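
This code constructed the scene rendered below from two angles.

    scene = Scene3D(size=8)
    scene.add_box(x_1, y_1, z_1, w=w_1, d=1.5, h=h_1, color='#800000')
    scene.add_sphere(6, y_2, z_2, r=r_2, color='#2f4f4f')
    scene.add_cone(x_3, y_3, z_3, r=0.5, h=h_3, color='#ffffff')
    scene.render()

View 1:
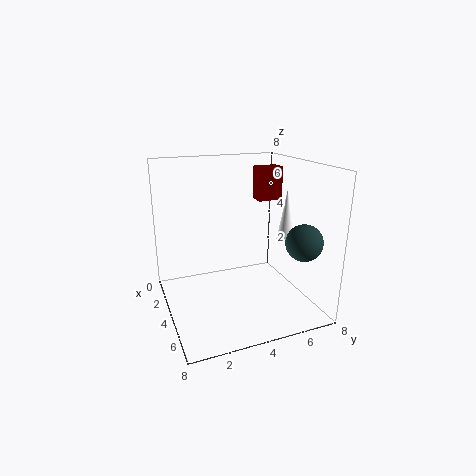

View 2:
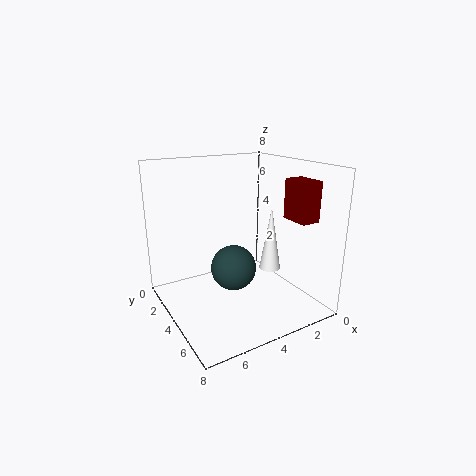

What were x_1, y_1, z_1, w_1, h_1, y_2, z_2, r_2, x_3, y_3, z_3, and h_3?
x_1 = 1.5
y_1 = 6
z_1 = 5.5
w_1 = 1
h_1 = 2
y_2 = 7
z_2 = 4
r_2 = 1
x_3 = 4
y_3 = 7
z_3 = 3.5
h_3 = 3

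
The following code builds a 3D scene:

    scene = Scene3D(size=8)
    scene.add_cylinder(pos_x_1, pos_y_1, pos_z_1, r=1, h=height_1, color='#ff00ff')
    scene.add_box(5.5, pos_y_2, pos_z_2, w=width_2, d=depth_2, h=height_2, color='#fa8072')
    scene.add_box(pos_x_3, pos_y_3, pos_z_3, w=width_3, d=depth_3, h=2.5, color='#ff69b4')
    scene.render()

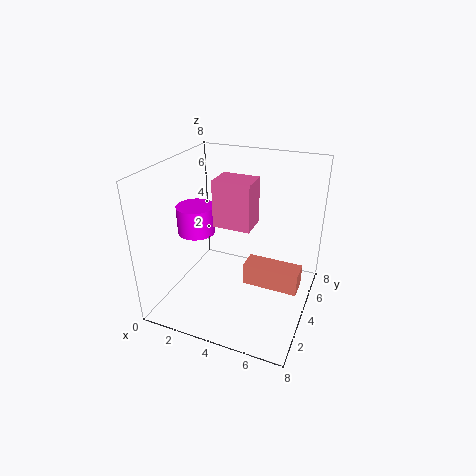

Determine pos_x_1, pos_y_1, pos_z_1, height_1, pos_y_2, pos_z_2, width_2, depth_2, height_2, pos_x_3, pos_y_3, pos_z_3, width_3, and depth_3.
pos_x_1 = 2, pos_y_1 = 3, pos_z_1 = 4.5, height_1 = 1.5, pos_y_2 = 1, pos_z_2 = 3.5, width_2 = 2.5, depth_2 = 1, height_2 = 1, pos_x_3 = 3, pos_y_3 = 3, pos_z_3 = 5, width_3 = 2, depth_3 = 1.5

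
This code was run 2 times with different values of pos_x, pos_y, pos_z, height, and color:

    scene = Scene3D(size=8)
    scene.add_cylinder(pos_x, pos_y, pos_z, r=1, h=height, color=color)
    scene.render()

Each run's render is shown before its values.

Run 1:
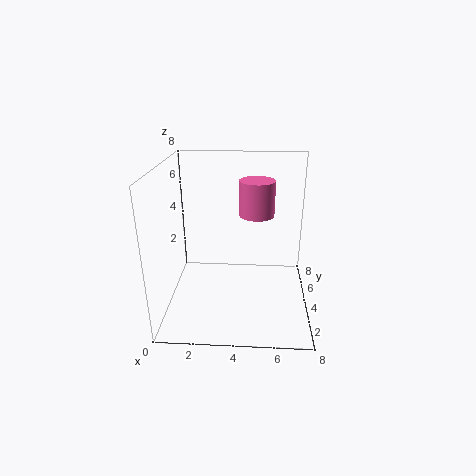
pos_x = 5
pos_y = 5
pos_z = 5
height = 2
color = 'hotpink'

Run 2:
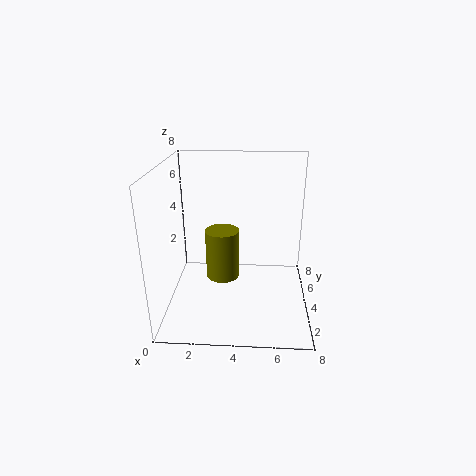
pos_x = 3
pos_y = 5
pos_z = 1
height = 3
color = 'olive'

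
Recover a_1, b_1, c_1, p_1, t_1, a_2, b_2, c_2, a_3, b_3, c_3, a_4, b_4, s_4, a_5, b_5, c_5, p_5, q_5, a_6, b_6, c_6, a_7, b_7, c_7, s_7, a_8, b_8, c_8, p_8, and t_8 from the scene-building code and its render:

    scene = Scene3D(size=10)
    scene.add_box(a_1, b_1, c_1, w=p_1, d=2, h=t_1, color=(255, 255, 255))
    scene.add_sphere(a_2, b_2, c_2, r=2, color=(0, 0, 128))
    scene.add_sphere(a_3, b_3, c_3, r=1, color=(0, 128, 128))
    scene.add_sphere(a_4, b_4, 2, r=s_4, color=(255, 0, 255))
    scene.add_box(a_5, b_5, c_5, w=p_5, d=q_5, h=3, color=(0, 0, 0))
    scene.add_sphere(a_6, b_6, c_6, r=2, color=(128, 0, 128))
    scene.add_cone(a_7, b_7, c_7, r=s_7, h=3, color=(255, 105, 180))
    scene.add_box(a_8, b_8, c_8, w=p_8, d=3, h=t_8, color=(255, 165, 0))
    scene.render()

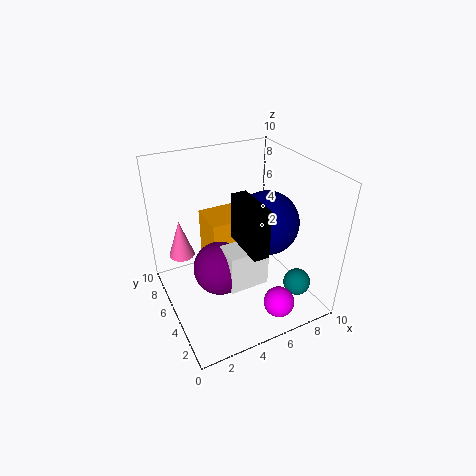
a_1 = 4
b_1 = 4
c_1 = 1
p_1 = 3
t_1 = 3
a_2 = 6
b_2 = 3
c_2 = 7
a_3 = 9
b_3 = 3
c_3 = 1
a_4 = 6
b_4 = 1
s_4 = 1
a_5 = 4
b_5 = 1
c_5 = 6
p_5 = 1
q_5 = 3
a_6 = 4
b_6 = 6
c_6 = 2
a_7 = 2
b_7 = 9
c_7 = 2
s_7 = 1
a_8 = 4
b_8 = 7
c_8 = 1
p_8 = 3
t_8 = 4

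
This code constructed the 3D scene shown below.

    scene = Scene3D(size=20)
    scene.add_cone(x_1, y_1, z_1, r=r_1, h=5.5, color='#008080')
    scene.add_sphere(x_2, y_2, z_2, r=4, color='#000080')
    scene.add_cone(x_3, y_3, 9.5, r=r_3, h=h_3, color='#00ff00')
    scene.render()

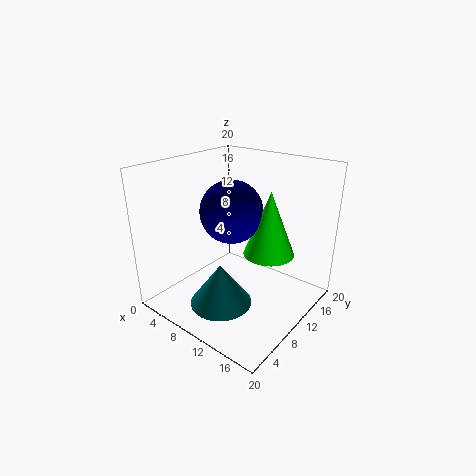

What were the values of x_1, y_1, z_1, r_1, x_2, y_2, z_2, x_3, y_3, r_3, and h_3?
x_1 = 11.5
y_1 = 4.5
z_1 = 3.25
r_1 = 4
x_2 = 10.75
y_2 = 7.75
z_2 = 14.75
x_3 = 15.25
y_3 = 9.75
r_3 = 3.25
h_3 = 8.25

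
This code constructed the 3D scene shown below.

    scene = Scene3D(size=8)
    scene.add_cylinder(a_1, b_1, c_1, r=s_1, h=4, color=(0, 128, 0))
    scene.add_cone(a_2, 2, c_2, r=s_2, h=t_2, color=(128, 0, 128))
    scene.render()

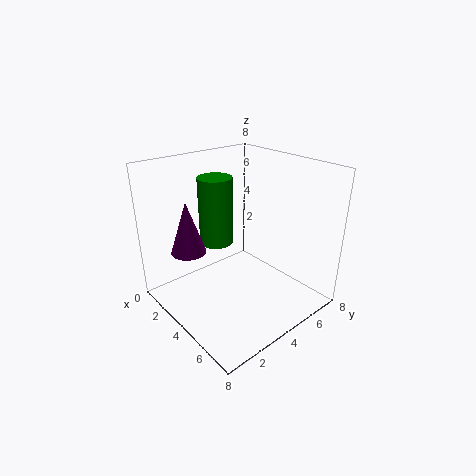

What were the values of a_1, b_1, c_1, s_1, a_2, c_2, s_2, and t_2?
a_1 = 2
b_1 = 4
c_1 = 3
s_1 = 1
a_2 = 2
c_2 = 3
s_2 = 1
t_2 = 3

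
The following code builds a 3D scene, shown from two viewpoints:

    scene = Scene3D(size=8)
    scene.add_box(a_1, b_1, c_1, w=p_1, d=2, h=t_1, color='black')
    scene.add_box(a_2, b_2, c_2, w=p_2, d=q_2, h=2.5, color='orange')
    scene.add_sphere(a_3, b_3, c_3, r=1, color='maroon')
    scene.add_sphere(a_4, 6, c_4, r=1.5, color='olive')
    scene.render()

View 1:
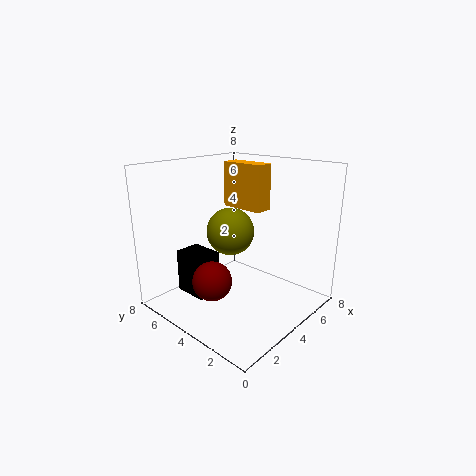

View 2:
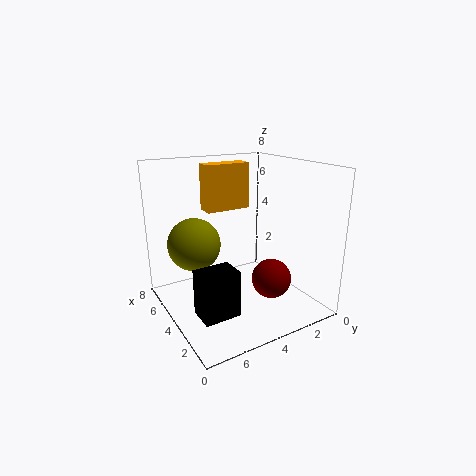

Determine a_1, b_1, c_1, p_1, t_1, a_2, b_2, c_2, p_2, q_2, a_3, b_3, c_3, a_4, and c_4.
a_1 = 2; b_1 = 5; c_1 = 0.5; p_1 = 1.5; t_1 = 2.5; a_2 = 4.5; b_2 = 3; c_2 = 5.5; p_2 = 1; q_2 = 2.5; a_3 = 1.5; b_3 = 3.5; c_3 = 2.5; a_4 = 5.5; c_4 = 3.5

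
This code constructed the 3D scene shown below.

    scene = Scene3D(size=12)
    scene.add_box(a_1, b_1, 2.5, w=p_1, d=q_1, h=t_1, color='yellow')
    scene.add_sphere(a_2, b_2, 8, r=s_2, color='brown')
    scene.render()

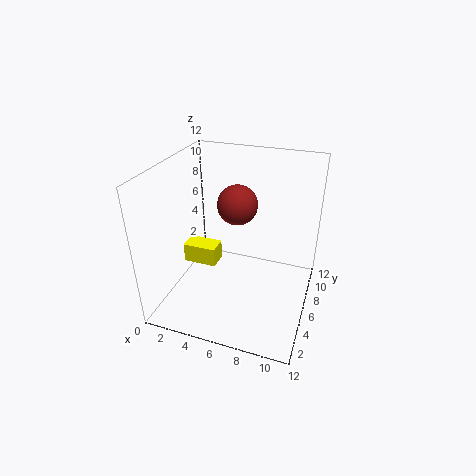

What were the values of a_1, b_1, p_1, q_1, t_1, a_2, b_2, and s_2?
a_1 = 0.75, b_1 = 6, p_1 = 3, q_1 = 1.75, t_1 = 1.75, a_2 = 5.25, b_2 = 8, s_2 = 1.75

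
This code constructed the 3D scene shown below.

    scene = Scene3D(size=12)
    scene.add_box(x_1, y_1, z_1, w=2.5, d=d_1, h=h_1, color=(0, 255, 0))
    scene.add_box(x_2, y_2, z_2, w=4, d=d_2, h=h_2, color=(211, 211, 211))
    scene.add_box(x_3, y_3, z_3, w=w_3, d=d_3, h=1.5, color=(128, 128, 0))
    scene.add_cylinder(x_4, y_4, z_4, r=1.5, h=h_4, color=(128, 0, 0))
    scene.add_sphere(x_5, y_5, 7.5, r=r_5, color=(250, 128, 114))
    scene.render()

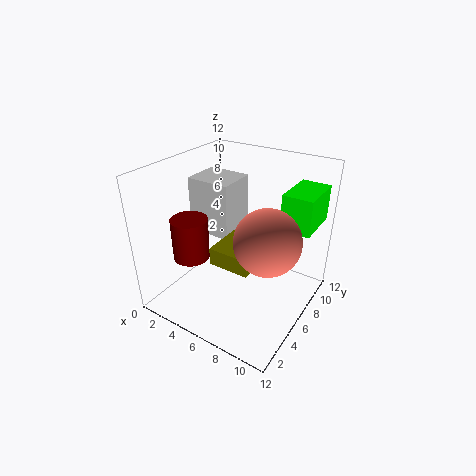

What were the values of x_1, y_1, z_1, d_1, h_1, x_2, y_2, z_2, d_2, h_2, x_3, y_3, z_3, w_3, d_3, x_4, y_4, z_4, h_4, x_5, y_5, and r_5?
x_1 = 9
y_1 = 7.5
z_1 = 7
d_1 = 4
h_1 = 3
x_2 = 0.5
y_2 = 6.5
z_2 = 5
d_2 = 3.5
h_2 = 5
x_3 = 4.5
y_3 = 4
z_3 = 4
w_3 = 3.5
d_3 = 4
x_4 = 3
y_4 = 3.5
z_4 = 4.5
h_4 = 3.5
x_5 = 9.5
y_5 = 4.5
r_5 = 2.5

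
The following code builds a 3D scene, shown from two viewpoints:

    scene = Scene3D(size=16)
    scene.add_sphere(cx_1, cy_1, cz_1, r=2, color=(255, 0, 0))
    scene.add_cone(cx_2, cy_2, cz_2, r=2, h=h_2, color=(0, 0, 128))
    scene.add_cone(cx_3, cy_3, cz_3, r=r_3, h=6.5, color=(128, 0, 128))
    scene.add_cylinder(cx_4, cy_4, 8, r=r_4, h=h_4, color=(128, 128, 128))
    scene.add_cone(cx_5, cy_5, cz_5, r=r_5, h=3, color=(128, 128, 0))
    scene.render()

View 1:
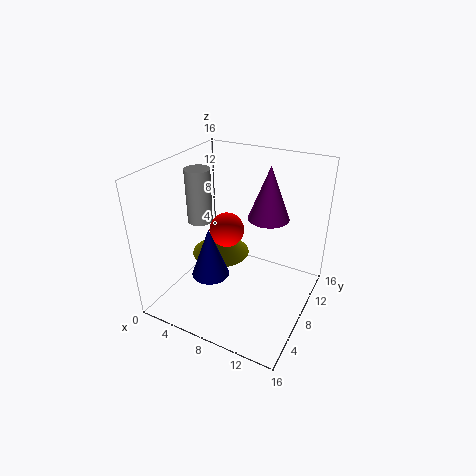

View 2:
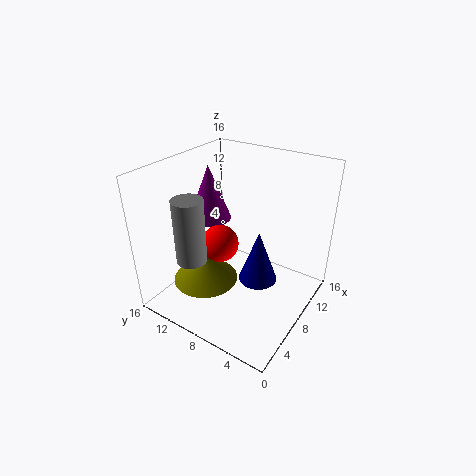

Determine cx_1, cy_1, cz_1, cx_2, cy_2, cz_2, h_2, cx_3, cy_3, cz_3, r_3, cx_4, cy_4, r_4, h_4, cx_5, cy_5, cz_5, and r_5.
cx_1 = 6, cy_1 = 9, cz_1 = 8, cx_2 = 6.5, cy_2 = 4.5, cz_2 = 5, h_2 = 5.5, cx_3 = 9.5, cy_3 = 13, cz_3 = 8.5, r_3 = 2.5, cx_4 = 2, cy_4 = 9.5, r_4 = 1.5, h_4 = 6.5, cx_5 = 4.5, cy_5 = 10, cz_5 = 4, r_5 = 3.5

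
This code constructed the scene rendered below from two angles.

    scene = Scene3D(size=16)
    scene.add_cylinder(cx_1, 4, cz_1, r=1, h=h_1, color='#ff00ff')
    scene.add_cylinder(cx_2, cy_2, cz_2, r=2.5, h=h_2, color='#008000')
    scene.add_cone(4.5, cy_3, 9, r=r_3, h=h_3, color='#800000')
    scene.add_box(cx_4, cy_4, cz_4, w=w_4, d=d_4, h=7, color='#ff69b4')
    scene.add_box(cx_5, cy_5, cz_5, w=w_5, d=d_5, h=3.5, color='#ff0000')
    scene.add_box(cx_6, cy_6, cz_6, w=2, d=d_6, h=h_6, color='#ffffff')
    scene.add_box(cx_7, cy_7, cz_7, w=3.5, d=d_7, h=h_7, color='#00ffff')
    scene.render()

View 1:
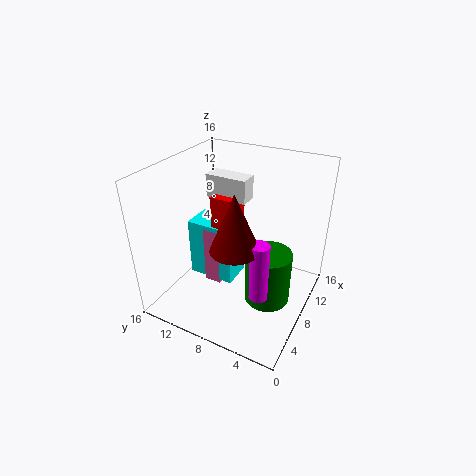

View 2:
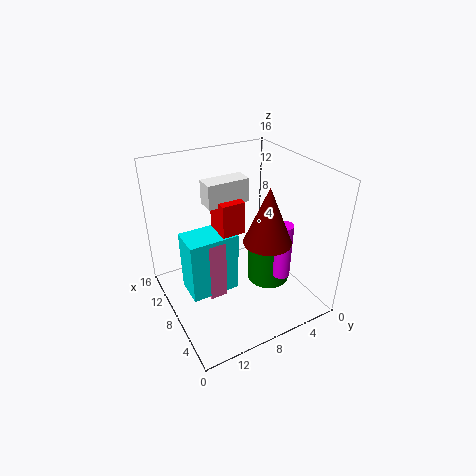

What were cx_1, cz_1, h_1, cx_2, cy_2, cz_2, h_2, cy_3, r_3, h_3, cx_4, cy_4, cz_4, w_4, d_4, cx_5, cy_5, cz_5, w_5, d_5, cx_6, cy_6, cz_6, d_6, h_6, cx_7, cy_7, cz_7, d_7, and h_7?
cx_1 = 5, cz_1 = 3.5, h_1 = 6.5, cx_2 = 7.5, cy_2 = 4, cz_2 = 1.5, h_2 = 6, cy_3 = 6.5, r_3 = 2.5, h_3 = 6, cx_4 = 7, cy_4 = 10, cz_4 = 1.5, w_4 = 2, d_4 = 2, cx_5 = 6.5, cy_5 = 8, cz_5 = 9.5, w_5 = 3, d_5 = 2.5, cx_6 = 7.5, cy_6 = 7, cz_6 = 12.5, d_6 = 4.5, h_6 = 2.5, cx_7 = 7, cy_7 = 8.5, cz_7 = 2, d_7 = 5.5, h_7 = 7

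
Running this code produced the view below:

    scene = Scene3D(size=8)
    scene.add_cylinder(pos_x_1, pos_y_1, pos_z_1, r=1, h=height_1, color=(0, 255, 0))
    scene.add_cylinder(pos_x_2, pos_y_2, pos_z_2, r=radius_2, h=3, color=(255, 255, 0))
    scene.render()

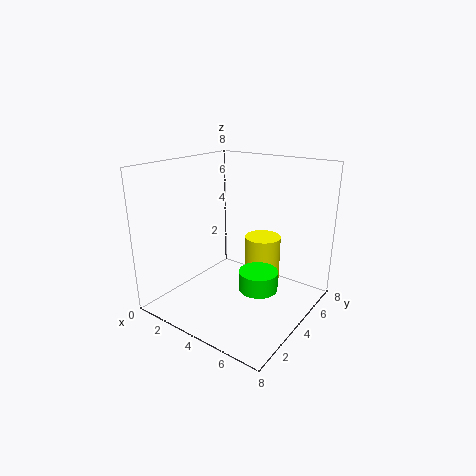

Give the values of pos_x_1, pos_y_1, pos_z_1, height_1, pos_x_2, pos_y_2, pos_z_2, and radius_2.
pos_x_1 = 6
pos_y_1 = 3
pos_z_1 = 2
height_1 = 1
pos_x_2 = 5
pos_y_2 = 5
pos_z_2 = 1
radius_2 = 1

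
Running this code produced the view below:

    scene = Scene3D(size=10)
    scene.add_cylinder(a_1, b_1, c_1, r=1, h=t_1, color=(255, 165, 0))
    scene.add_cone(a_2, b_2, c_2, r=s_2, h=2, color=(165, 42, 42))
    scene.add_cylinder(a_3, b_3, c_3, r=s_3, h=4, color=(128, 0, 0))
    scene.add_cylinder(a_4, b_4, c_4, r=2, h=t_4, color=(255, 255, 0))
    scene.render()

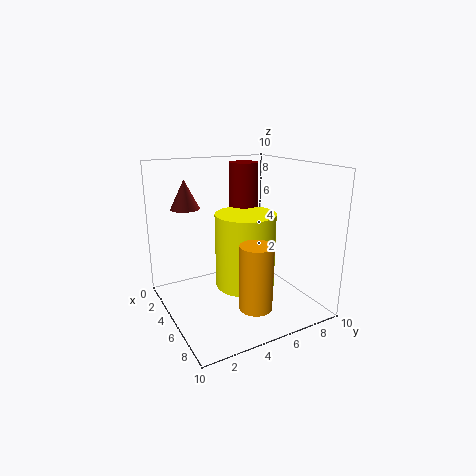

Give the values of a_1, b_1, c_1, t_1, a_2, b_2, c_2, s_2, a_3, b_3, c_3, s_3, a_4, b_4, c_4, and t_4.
a_1 = 9
b_1 = 4
c_1 = 2
t_1 = 4
a_2 = 3
b_2 = 2
c_2 = 7
s_2 = 1
a_3 = 4
b_3 = 6
c_3 = 6
s_3 = 1
a_4 = 6
b_4 = 5
c_4 = 2
t_4 = 5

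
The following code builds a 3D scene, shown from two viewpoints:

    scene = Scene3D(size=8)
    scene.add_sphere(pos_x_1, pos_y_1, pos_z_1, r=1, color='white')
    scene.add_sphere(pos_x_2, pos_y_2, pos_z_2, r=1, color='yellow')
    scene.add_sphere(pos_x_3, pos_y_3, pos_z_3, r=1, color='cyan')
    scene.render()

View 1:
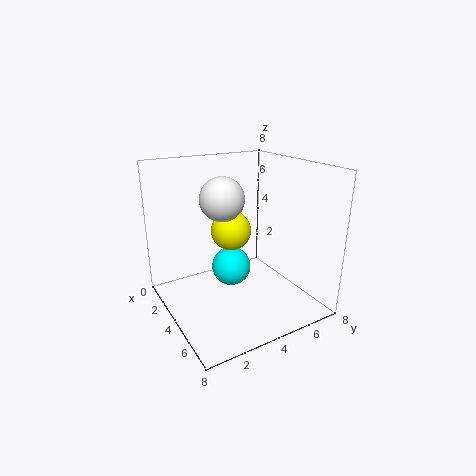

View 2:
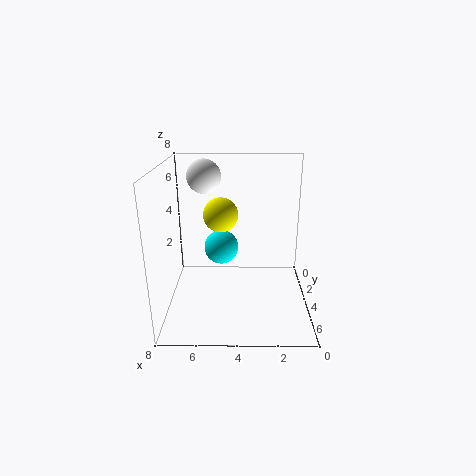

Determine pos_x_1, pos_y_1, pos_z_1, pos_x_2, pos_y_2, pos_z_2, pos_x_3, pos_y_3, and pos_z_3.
pos_x_1 = 6
pos_y_1 = 2
pos_z_1 = 7
pos_x_2 = 5
pos_y_2 = 3
pos_z_2 = 5
pos_x_3 = 5
pos_y_3 = 3
pos_z_3 = 3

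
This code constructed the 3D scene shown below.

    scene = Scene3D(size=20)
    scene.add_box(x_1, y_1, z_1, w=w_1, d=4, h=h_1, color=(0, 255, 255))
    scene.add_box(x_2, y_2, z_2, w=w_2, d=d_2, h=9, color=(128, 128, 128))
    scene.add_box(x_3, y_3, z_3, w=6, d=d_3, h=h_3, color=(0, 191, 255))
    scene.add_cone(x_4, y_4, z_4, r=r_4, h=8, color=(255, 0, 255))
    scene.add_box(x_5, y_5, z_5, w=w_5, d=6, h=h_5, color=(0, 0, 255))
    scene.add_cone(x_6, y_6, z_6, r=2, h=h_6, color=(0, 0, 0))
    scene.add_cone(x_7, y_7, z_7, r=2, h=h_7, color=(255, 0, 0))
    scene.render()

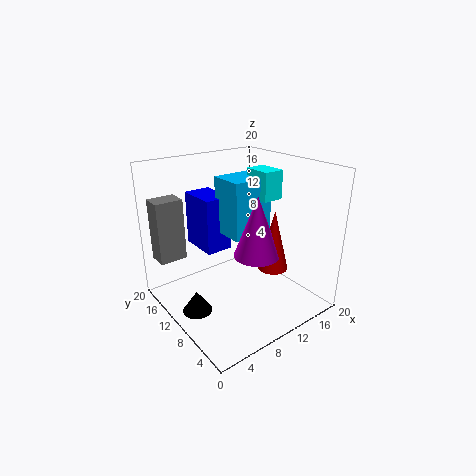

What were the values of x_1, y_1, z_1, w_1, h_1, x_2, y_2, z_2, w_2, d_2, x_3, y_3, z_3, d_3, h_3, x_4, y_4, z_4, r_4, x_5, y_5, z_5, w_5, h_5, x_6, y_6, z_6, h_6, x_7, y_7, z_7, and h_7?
x_1 = 13; y_1 = 8; z_1 = 15; w_1 = 3; h_1 = 4; x_2 = 1; y_2 = 16; z_2 = 6; w_2 = 4; d_2 = 3; x_3 = 9; y_3 = 9; z_3 = 10; d_3 = 5; h_3 = 8; x_4 = 10; y_4 = 6; z_4 = 9; r_4 = 3; x_5 = 7; y_5 = 13; z_5 = 7; w_5 = 4; h_5 = 8; x_6 = 3; y_6 = 10; z_6 = 1; h_6 = 3; x_7 = 12; y_7 = 5; z_7 = 7; h_7 = 8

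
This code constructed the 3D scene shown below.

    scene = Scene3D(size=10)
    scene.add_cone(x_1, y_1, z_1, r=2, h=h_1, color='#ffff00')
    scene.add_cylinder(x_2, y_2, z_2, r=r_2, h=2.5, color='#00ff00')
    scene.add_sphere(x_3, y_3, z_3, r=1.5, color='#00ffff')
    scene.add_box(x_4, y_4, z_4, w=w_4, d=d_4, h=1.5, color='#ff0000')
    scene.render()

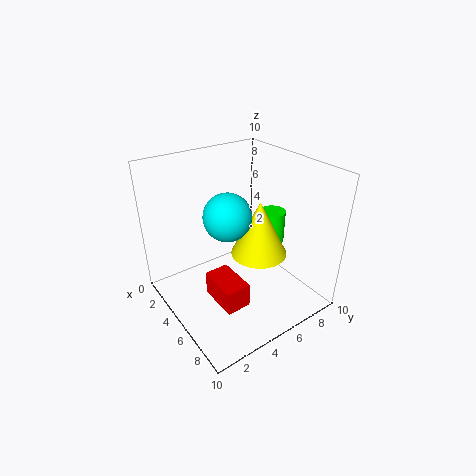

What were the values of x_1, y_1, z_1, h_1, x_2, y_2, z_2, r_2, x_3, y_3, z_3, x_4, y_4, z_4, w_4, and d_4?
x_1 = 5.5; y_1 = 6.5; z_1 = 3.5; h_1 = 4; x_2 = 4; y_2 = 9; z_2 = 3; r_2 = 1; x_3 = 6; y_3 = 3.5; z_3 = 7.5; x_4 = 6.5; y_4 = 1.5; z_4 = 3; w_4 = 2.5; d_4 = 1.5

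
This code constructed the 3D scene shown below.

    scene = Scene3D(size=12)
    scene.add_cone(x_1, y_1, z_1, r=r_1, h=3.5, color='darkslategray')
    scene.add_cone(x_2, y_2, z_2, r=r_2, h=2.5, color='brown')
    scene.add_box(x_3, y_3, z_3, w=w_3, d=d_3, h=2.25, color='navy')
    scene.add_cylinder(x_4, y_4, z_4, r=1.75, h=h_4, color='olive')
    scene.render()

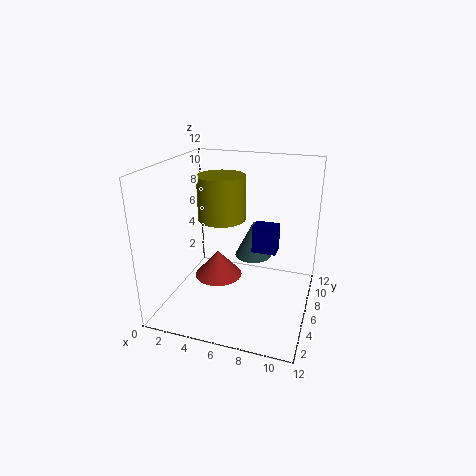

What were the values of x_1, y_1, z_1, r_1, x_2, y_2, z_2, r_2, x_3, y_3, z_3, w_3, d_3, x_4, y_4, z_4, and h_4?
x_1 = 6.25; y_1 = 10; z_1 = 2.5; r_1 = 1.75; x_2 = 3.25; y_2 = 8.25; z_2 = 0.75; r_2 = 2.25; x_3 = 7.25; y_3 = 5.75; z_3 = 5; w_3 = 2; d_3 = 1.5; x_4 = 5.5; y_4 = 3.75; z_4 = 8.5; h_4 = 3.25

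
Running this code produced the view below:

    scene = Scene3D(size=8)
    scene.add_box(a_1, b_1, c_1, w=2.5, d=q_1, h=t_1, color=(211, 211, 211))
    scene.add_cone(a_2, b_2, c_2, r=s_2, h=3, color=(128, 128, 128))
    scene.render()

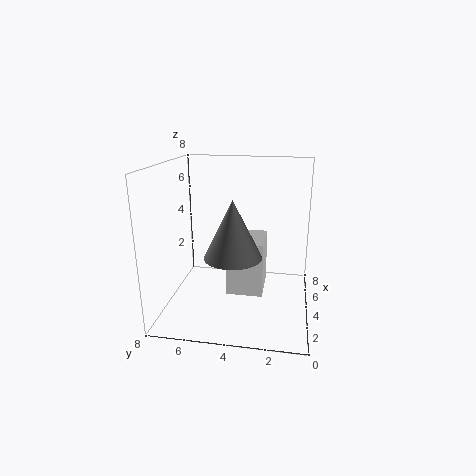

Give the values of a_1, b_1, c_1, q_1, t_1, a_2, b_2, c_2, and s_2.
a_1 = 3; b_1 = 2.5; c_1 = 1; q_1 = 2; t_1 = 3; a_2 = 2.5; b_2 = 4; c_2 = 3.5; s_2 = 1.5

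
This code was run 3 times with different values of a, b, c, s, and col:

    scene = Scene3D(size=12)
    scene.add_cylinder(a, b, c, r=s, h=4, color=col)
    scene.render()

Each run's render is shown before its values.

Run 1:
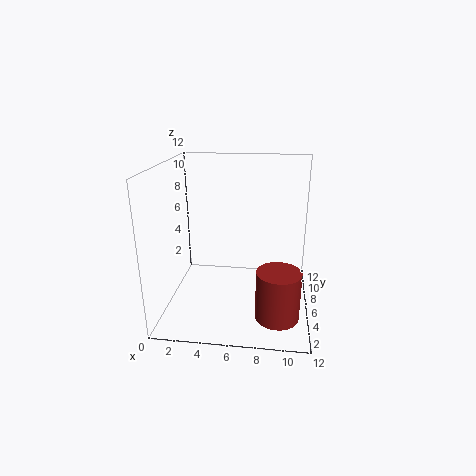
a = 9.5; b = 3.25; c = 0.5; s = 1.75; col = 'brown'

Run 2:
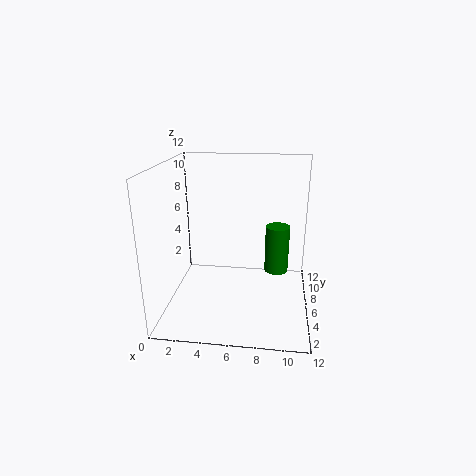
a = 9.25; b = 6.5; c = 3; s = 1; col = 'green'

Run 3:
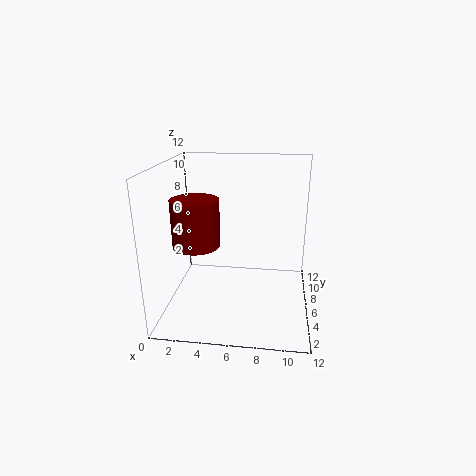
a = 2.5; b = 5.75; c = 5.25; s = 2; col = 'maroon'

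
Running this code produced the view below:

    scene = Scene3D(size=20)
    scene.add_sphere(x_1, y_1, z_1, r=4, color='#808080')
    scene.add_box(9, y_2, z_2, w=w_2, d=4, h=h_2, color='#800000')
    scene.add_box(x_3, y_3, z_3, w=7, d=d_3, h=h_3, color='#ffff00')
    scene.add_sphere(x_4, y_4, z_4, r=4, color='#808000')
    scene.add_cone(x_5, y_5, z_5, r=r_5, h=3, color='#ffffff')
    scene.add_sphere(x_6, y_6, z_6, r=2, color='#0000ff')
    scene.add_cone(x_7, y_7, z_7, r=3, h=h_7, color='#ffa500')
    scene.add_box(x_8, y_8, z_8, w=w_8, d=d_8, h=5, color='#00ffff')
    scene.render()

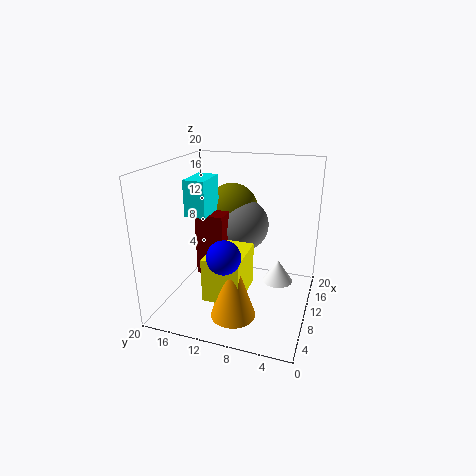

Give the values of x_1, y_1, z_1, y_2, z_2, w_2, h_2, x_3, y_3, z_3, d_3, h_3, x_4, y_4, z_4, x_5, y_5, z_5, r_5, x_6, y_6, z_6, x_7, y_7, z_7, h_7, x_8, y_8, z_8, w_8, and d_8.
x_1 = 15
y_1 = 11
z_1 = 10
y_2 = 12
z_2 = 4
w_2 = 3
h_2 = 9
x_3 = 4
y_3 = 8
z_3 = 3
d_3 = 5
h_3 = 6
x_4 = 16
y_4 = 13
z_4 = 12
x_5 = 9
y_5 = 4
z_5 = 5
r_5 = 2
x_6 = 2
y_6 = 9
z_6 = 11
x_7 = 5
y_7 = 9
z_7 = 1
h_7 = 9
x_8 = 8
y_8 = 14
z_8 = 13
w_8 = 5
d_8 = 3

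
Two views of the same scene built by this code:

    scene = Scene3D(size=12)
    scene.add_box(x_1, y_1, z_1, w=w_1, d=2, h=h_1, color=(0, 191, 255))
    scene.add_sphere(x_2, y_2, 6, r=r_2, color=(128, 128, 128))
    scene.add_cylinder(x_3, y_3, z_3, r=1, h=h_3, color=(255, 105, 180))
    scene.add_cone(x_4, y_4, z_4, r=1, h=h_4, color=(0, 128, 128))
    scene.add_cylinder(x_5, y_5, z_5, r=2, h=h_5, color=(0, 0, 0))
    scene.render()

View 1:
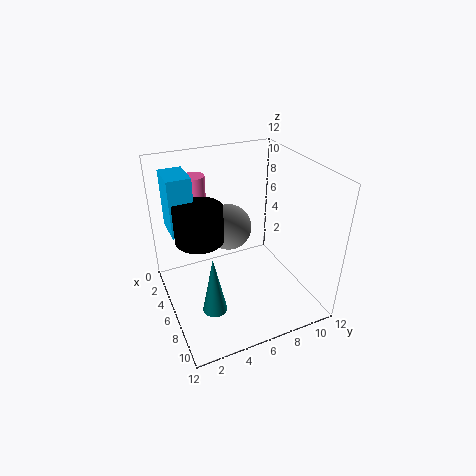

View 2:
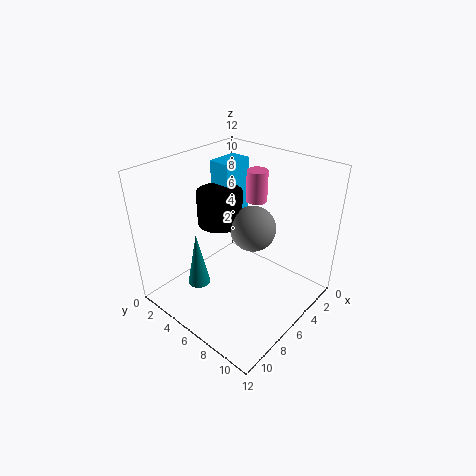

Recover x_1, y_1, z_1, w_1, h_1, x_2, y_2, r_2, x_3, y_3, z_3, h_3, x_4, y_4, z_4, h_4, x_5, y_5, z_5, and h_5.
x_1 = 1; y_1 = 1; z_1 = 6; w_1 = 3; h_1 = 5; x_2 = 4; y_2 = 6; r_2 = 2; x_3 = 1; y_3 = 4; z_3 = 7; h_3 = 3; x_4 = 8; y_4 = 3; z_4 = 1; h_4 = 5; x_5 = 5; y_5 = 3; z_5 = 6; h_5 = 3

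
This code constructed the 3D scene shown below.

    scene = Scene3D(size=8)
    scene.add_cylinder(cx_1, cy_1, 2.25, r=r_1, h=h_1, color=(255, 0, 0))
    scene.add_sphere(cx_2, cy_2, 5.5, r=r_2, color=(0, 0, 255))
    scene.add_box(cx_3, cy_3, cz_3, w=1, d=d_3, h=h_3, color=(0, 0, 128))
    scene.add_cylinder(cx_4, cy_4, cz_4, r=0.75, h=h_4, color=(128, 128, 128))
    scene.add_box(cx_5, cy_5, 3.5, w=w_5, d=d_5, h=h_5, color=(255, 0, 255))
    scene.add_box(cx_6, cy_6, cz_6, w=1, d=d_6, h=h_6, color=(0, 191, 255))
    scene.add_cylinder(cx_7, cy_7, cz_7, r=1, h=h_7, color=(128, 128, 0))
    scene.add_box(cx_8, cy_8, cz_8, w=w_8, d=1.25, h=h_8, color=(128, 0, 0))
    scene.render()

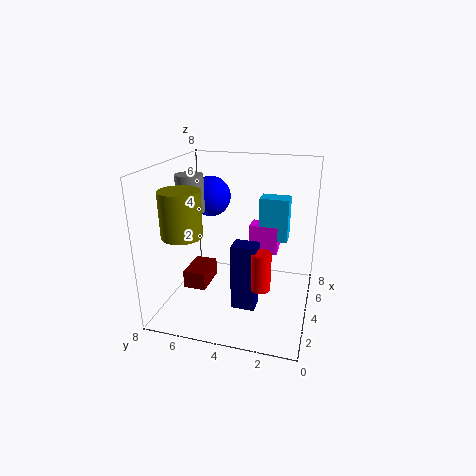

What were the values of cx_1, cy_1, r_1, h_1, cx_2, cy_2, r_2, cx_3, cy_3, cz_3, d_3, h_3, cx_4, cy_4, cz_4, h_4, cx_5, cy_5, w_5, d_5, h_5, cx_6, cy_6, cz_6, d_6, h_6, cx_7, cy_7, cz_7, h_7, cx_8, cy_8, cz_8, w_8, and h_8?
cx_1 = 2; cy_1 = 2.25; r_1 = 0.5; h_1 = 2; cx_2 = 6.5; cy_2 = 6.5; r_2 = 1.25; cx_3 = 1.75; cy_3 = 2.5; cz_3 = 1; d_3 = 1.25; h_3 = 3.5; cx_4 = 3.5; cy_4 = 6.5; cz_4 = 5.5; h_4 = 2; cx_5 = 3.5; cy_5 = 1.75; w_5 = 1; d_5 = 1.5; h_5 = 1.5; cx_6 = 3.5; cy_6 = 1.25; cz_6 = 4.25; d_6 = 1.5; h_6 = 2.25; cx_7 = 1.25; cy_7 = 6; cz_7 = 5; h_7 = 2.25; cx_8 = 2.5; cy_8 = 5.5; cz_8 = 1.25; w_8 = 2; h_8 = 1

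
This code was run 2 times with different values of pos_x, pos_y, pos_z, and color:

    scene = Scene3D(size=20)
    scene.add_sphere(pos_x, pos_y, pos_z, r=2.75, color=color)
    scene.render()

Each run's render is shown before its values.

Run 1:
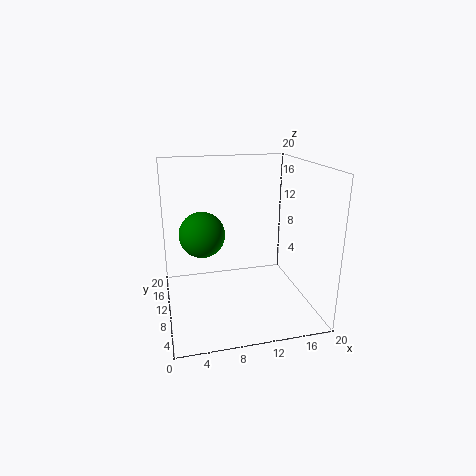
pos_x = 4.5, pos_y = 5.75, pos_z = 12.5, color = 'green'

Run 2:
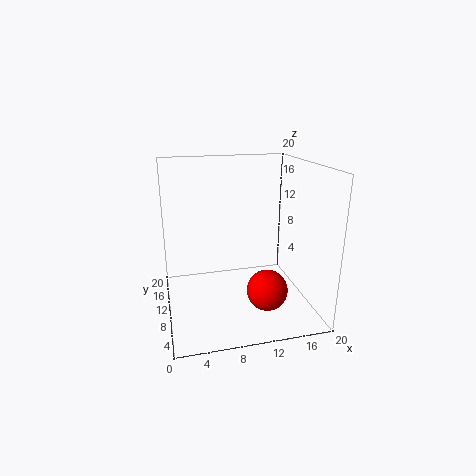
pos_x = 13, pos_y = 5.75, pos_z = 3.75, color = 'red'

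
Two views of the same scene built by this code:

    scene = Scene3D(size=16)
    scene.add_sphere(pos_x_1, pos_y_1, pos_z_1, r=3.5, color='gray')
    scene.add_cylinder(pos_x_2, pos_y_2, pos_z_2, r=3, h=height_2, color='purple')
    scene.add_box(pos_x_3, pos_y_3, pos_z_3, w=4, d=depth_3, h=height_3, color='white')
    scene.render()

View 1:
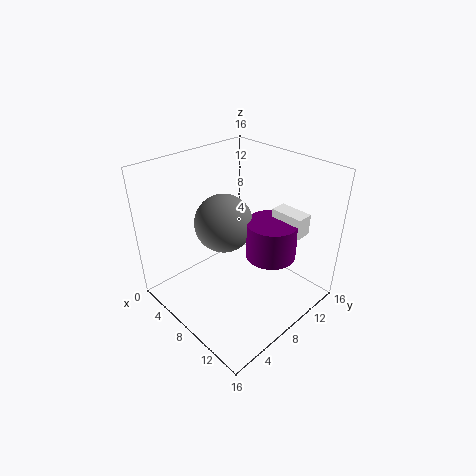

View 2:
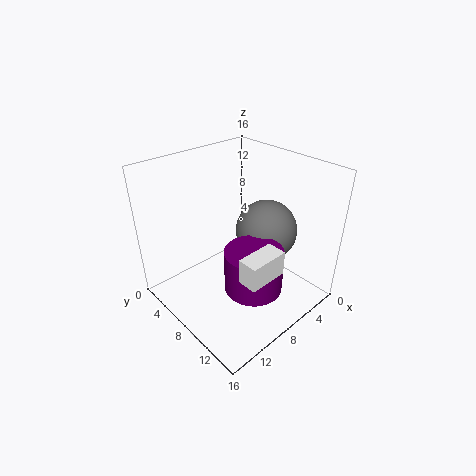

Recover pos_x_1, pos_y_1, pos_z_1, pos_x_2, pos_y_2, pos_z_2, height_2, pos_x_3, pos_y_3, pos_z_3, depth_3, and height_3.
pos_x_1 = 4.5; pos_y_1 = 9; pos_z_1 = 8; pos_x_2 = 9.5; pos_y_2 = 12; pos_z_2 = 4.5; height_2 = 4.5; pos_x_3 = 8.5; pos_y_3 = 13; pos_z_3 = 7.5; depth_3 = 2; height_3 = 2.5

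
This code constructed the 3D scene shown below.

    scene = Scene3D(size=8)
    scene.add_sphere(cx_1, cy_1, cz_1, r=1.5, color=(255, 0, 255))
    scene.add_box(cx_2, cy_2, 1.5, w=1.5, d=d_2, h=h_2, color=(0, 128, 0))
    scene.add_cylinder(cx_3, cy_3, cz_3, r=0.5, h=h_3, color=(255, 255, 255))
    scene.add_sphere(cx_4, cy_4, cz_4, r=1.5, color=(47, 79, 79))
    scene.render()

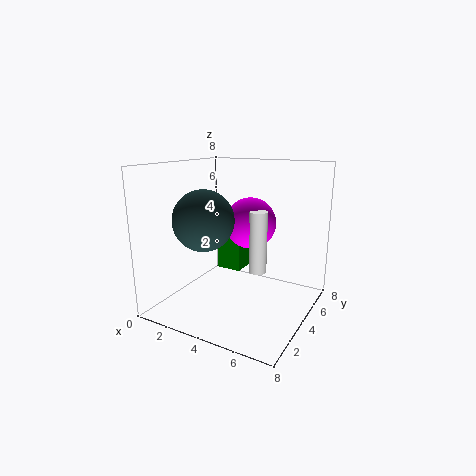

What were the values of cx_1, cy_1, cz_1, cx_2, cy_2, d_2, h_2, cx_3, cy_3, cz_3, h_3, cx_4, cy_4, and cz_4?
cx_1 = 4, cy_1 = 5.5, cz_1 = 4.5, cx_2 = 2, cy_2 = 5, d_2 = 1.5, h_2 = 3.5, cx_3 = 5, cy_3 = 4.5, cz_3 = 2, h_3 = 3.5, cx_4 = 3.5, cy_4 = 1.5, cz_4 = 5.5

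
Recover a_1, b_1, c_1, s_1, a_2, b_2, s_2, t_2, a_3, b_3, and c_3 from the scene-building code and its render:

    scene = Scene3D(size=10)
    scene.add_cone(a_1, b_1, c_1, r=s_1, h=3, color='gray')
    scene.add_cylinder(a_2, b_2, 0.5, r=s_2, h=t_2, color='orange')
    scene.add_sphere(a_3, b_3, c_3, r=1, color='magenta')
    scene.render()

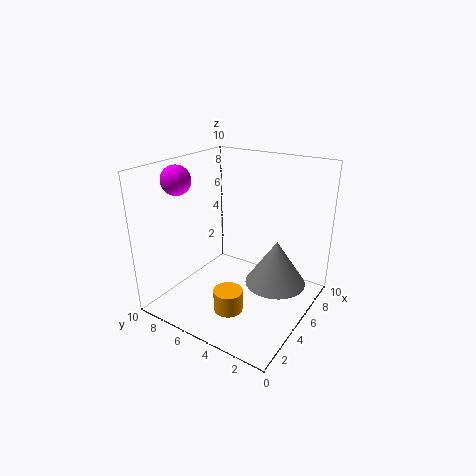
a_1 = 5
b_1 = 2
c_1 = 2.5
s_1 = 2
a_2 = 3
b_2 = 4.5
s_2 = 1
t_2 = 1.5
a_3 = 3
b_3 = 8.5
c_3 = 9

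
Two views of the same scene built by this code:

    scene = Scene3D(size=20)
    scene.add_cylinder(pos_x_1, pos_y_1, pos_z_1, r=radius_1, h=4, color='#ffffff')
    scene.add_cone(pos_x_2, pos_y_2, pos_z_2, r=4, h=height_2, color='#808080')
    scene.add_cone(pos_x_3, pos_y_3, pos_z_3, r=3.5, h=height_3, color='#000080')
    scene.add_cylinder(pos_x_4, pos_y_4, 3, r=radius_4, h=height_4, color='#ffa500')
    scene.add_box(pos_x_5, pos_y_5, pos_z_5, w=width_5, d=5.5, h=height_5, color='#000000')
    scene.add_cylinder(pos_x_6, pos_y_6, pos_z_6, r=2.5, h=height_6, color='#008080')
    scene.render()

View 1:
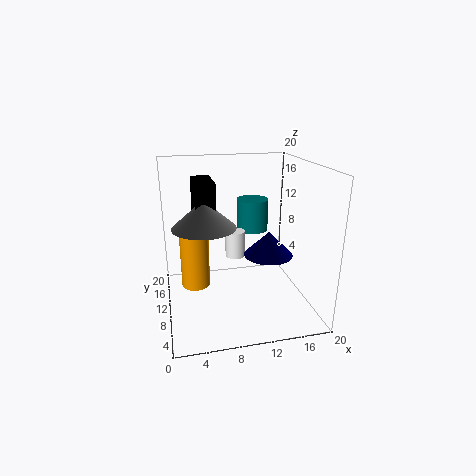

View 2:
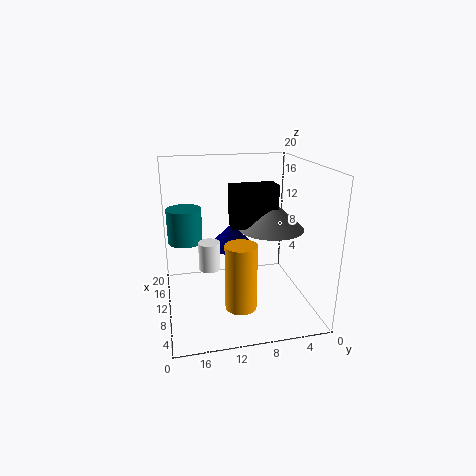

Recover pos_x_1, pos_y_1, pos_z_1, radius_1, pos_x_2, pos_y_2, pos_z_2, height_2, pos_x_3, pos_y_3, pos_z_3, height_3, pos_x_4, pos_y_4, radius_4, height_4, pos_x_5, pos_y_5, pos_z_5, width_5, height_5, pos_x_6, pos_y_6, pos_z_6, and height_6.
pos_x_1 = 10.5
pos_y_1 = 14
pos_z_1 = 5.5
radius_1 = 1.5
pos_x_2 = 5
pos_y_2 = 7
pos_z_2 = 13
height_2 = 3.5
pos_x_3 = 14.5
pos_y_3 = 10
pos_z_3 = 7
height_3 = 3.5
pos_x_4 = 4
pos_y_4 = 11
radius_4 = 2
height_4 = 8.5
pos_x_5 = 4
pos_y_5 = 6.5
pos_z_5 = 13.5
width_5 = 2.5
height_5 = 5
pos_x_6 = 14
pos_y_6 = 17
pos_z_6 = 8.5
height_6 = 5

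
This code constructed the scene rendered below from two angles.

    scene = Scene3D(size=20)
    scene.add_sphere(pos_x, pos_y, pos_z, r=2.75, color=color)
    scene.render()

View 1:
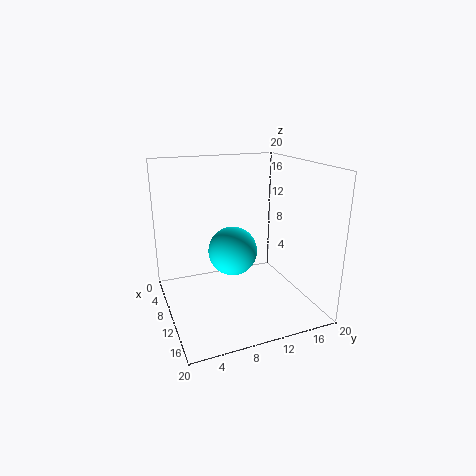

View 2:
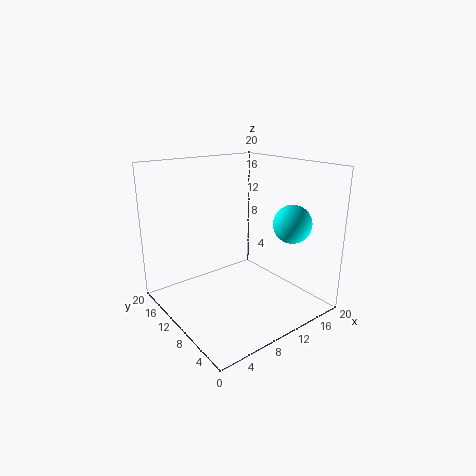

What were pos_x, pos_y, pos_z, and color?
pos_x = 17
pos_y = 6.5
pos_z = 11.5
color = 'cyan'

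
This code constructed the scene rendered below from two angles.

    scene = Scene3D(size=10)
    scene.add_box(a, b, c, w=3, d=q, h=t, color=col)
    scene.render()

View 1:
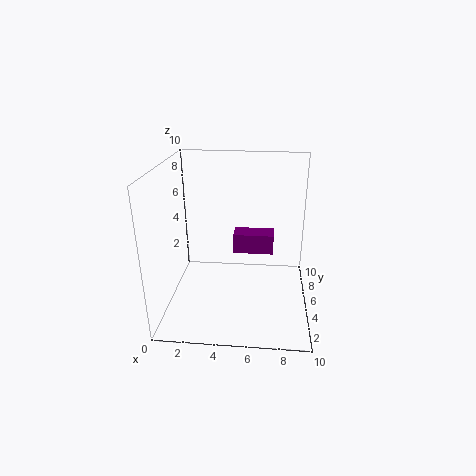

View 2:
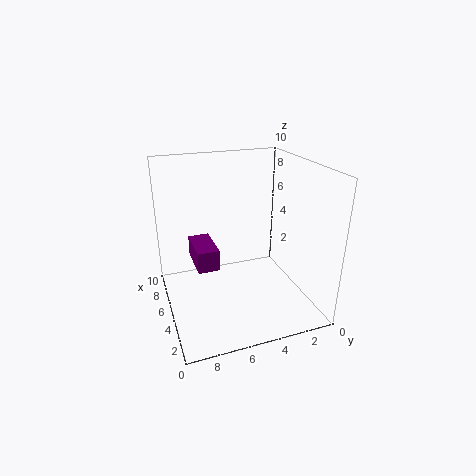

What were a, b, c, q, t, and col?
a = 4.5
b = 6.5
c = 3
q = 1.5
t = 1.5
col = 'purple'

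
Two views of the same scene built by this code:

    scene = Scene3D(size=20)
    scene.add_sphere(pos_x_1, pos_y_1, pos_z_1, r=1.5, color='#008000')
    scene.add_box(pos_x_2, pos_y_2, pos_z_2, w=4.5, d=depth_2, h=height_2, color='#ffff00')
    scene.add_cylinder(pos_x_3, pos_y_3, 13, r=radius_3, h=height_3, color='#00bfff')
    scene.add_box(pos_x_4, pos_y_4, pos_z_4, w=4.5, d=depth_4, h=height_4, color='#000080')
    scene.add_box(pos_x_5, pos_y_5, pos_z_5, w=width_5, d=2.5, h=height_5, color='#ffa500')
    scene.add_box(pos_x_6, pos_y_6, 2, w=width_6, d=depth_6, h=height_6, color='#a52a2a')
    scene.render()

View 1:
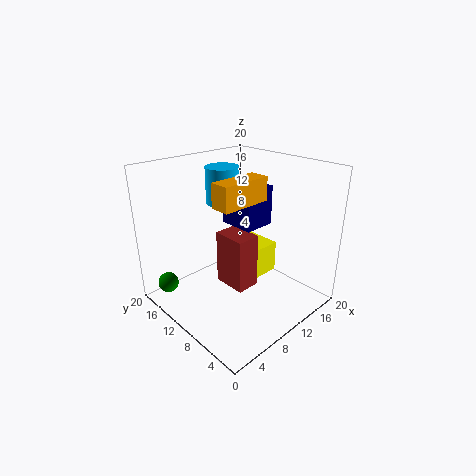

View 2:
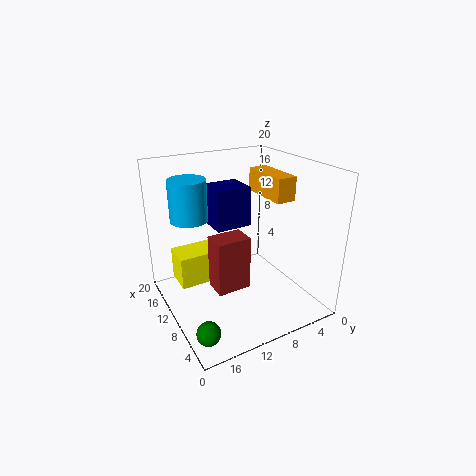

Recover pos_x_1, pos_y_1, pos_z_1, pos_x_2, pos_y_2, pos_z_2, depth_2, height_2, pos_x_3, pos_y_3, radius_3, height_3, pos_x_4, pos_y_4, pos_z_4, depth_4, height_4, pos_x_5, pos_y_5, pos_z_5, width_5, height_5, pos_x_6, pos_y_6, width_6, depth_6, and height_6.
pos_x_1 = 3; pos_y_1 = 18; pos_z_1 = 2; pos_x_2 = 14.5; pos_y_2 = 10.5; pos_z_2 = 1; depth_2 = 6.5; height_2 = 5; pos_x_3 = 12.5; pos_y_3 = 16; radius_3 = 2.5; height_3 = 5.5; pos_x_4 = 10; pos_y_4 = 8; pos_z_4 = 11.5; depth_4 = 5; height_4 = 5.5; pos_x_5 = 4; pos_y_5 = 5.5; pos_z_5 = 16.5; width_5 = 6.5; height_5 = 3; pos_x_6 = 9; pos_y_6 = 8.5; width_6 = 3.5; depth_6 = 5; height_6 = 8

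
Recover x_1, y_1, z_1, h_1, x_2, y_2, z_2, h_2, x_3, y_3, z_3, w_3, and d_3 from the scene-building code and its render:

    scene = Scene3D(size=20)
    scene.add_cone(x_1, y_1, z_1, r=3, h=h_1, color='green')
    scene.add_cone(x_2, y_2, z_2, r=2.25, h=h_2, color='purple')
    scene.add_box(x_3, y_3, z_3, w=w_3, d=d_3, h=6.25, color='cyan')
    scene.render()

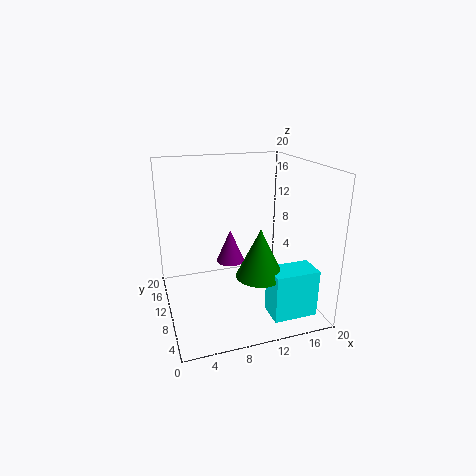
x_1 = 11, y_1 = 4.25, z_1 = 7, h_1 = 6.25, x_2 = 10.75, y_2 = 16.25, z_2 = 3.5, h_2 = 5.25, x_3 = 12, y_3 = 1, z_3 = 1.75, w_3 = 5.75, d_3 = 3.5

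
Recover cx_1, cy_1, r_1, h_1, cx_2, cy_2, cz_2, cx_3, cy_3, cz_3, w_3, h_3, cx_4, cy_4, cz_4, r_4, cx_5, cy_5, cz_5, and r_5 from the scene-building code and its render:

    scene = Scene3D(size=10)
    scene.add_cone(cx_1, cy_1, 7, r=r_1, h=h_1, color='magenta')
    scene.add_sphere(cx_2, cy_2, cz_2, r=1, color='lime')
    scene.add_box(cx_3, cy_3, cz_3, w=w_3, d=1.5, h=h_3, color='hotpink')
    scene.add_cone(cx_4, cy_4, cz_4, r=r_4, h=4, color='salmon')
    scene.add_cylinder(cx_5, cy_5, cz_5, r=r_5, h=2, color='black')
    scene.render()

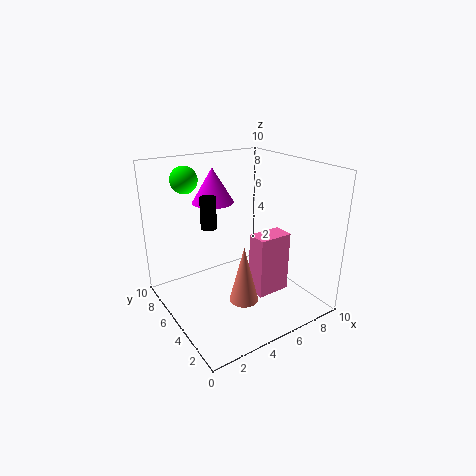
cx_1 = 4.5
cy_1 = 7.5
r_1 = 1.5
h_1 = 2.5
cx_2 = 3
cy_2 = 9
cz_2 = 8.5
cx_3 = 6
cy_3 = 3.5
cz_3 = 0.5
w_3 = 2.5
h_3 = 4.5
cx_4 = 4.5
cy_4 = 3.5
cz_4 = 1
r_4 = 1
cx_5 = 2.5
cy_5 = 4.5
cz_5 = 6.5
r_5 = 0.5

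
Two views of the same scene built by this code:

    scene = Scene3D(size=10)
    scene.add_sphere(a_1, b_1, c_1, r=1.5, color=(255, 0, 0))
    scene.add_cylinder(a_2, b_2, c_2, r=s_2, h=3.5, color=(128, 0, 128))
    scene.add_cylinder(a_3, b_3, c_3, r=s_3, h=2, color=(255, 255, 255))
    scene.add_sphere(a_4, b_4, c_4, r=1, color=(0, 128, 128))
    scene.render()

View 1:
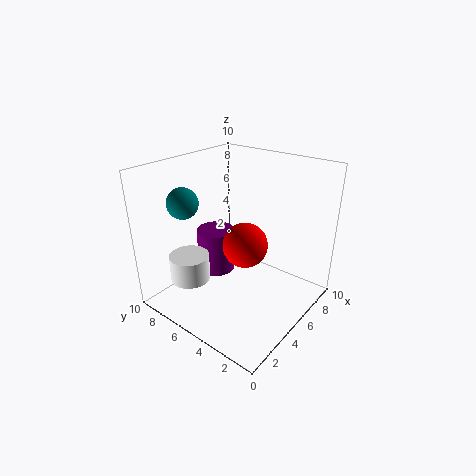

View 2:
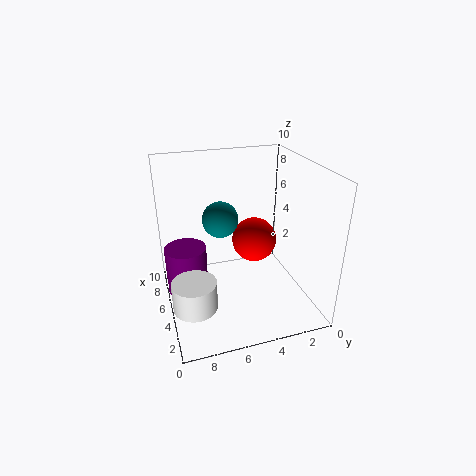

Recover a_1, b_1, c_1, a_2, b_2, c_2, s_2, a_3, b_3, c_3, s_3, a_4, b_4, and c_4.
a_1 = 4.5; b_1 = 4; c_1 = 5; a_2 = 6.5; b_2 = 8.5; c_2 = 0.5; s_2 = 1.5; a_3 = 3.5; b_3 = 8.5; c_3 = 1; s_3 = 1.5; a_4 = 2; b_4 = 7; c_4 = 8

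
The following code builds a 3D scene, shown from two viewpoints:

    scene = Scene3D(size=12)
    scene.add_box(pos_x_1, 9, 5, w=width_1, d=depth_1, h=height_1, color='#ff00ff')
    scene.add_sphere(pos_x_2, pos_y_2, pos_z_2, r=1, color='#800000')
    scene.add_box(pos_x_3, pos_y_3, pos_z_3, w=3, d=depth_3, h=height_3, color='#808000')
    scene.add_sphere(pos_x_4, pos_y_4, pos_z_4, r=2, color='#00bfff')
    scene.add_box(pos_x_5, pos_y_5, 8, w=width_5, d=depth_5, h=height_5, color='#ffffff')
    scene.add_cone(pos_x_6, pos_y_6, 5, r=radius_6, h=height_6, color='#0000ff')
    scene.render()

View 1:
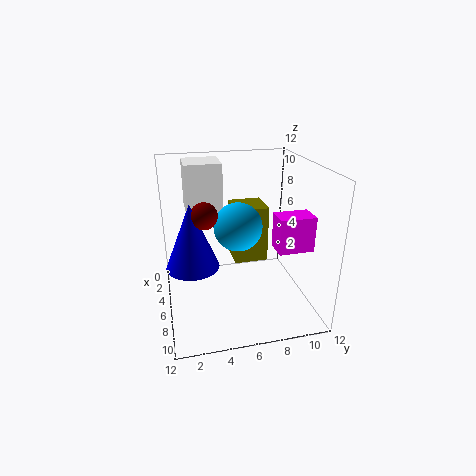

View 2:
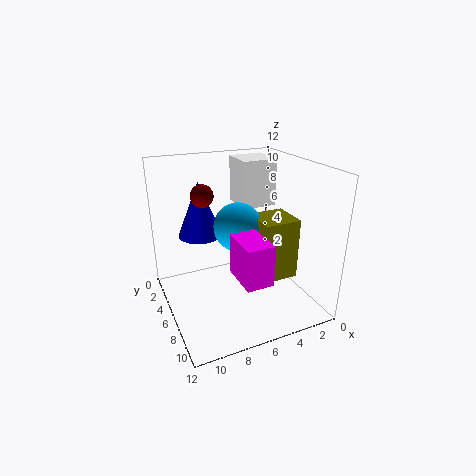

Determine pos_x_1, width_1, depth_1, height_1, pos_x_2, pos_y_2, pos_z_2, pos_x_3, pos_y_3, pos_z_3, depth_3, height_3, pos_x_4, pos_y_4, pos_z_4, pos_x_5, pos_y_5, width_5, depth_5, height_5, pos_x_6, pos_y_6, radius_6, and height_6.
pos_x_1 = 6
width_1 = 2
depth_1 = 3
height_1 = 3
pos_x_2 = 8
pos_y_2 = 3
pos_z_2 = 9
pos_x_3 = 2
pos_y_3 = 6
pos_z_3 = 3
depth_3 = 3
height_3 = 5
pos_x_4 = 6
pos_y_4 = 6
pos_z_4 = 7
pos_x_5 = 2
pos_y_5 = 2
width_5 = 3
depth_5 = 3
height_5 = 4
pos_x_6 = 8
pos_y_6 = 2
radius_6 = 2
height_6 = 5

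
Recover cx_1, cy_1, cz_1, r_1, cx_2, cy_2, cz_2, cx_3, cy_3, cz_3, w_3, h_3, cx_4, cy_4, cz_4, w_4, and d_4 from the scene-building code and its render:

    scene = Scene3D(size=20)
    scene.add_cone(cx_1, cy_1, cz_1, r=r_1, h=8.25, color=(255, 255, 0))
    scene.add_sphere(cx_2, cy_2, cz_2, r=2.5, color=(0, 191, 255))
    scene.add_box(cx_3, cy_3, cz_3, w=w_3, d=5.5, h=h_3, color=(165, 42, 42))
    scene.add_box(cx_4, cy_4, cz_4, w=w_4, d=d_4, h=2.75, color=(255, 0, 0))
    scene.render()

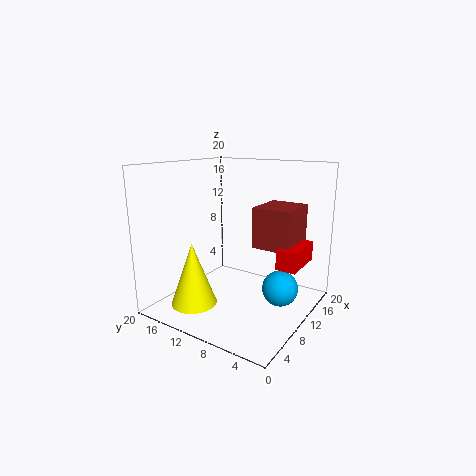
cx_1 = 3.5
cy_1 = 12.75
cz_1 = 2.25
r_1 = 3
cx_2 = 12
cy_2 = 4.25
cz_2 = 3
cx_3 = 11.25
cy_3 = 3
cz_3 = 8.5
w_3 = 6.25
h_3 = 5.75
cx_4 = 10.25
cy_4 = 1.5
cz_4 = 6.5
w_4 = 6.25
d_4 = 2.75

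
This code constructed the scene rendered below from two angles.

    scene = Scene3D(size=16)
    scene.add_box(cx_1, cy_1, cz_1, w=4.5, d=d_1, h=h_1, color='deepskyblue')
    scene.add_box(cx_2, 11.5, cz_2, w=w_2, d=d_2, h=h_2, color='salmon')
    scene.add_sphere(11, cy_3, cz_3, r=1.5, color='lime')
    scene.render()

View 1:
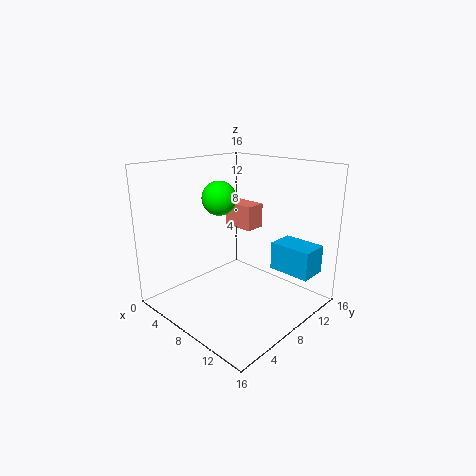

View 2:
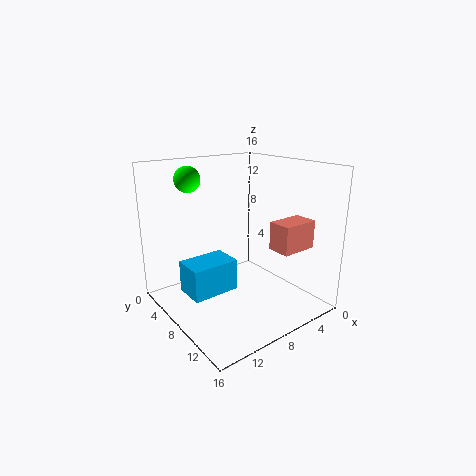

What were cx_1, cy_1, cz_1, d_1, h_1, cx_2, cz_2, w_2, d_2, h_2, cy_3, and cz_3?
cx_1 = 11.5; cy_1 = 9.5; cz_1 = 5; d_1 = 3; h_1 = 3; cx_2 = 2.5; cz_2 = 7.5; w_2 = 4; d_2 = 2.5; h_2 = 3; cy_3 = 2.5; cz_3 = 14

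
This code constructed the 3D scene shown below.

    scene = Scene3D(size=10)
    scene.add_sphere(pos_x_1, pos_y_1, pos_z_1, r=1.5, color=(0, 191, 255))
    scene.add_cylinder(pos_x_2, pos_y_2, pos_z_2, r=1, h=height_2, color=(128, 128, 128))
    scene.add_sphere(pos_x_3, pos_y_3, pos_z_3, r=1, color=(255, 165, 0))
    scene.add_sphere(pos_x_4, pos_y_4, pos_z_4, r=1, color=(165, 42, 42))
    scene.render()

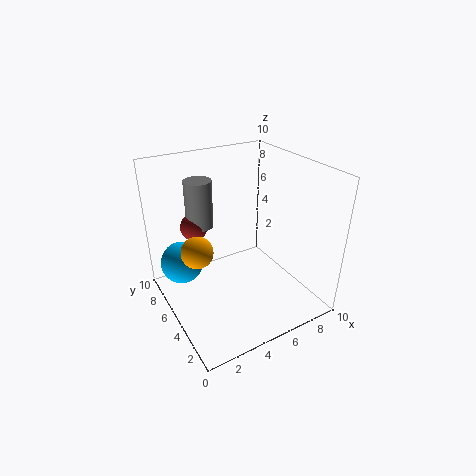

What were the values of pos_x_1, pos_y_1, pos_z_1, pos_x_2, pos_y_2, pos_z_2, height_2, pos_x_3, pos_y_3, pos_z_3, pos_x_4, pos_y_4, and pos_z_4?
pos_x_1 = 1.5
pos_y_1 = 7
pos_z_1 = 3
pos_x_2 = 3.5
pos_y_2 = 8
pos_z_2 = 5
height_2 = 3.5
pos_x_3 = 1.5
pos_y_3 = 4
pos_z_3 = 5.5
pos_x_4 = 3
pos_y_4 = 8
pos_z_4 = 5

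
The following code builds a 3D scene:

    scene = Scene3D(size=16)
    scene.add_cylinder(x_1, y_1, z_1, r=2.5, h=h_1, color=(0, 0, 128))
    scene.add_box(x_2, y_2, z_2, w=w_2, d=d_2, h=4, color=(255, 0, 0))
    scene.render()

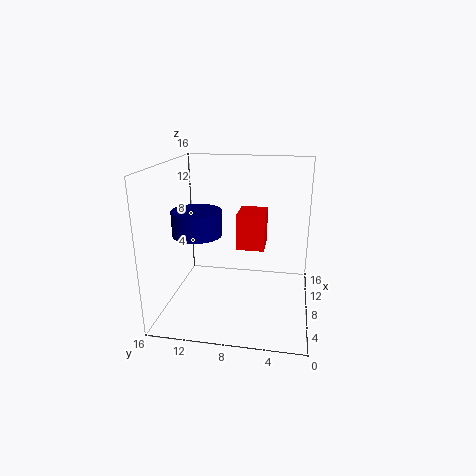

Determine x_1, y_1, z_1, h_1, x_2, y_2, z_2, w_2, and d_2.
x_1 = 4.5; y_1 = 11.5; z_1 = 9.5; h_1 = 2.5; x_2 = 7; y_2 = 5; z_2 = 7; w_2 = 3.5; d_2 = 3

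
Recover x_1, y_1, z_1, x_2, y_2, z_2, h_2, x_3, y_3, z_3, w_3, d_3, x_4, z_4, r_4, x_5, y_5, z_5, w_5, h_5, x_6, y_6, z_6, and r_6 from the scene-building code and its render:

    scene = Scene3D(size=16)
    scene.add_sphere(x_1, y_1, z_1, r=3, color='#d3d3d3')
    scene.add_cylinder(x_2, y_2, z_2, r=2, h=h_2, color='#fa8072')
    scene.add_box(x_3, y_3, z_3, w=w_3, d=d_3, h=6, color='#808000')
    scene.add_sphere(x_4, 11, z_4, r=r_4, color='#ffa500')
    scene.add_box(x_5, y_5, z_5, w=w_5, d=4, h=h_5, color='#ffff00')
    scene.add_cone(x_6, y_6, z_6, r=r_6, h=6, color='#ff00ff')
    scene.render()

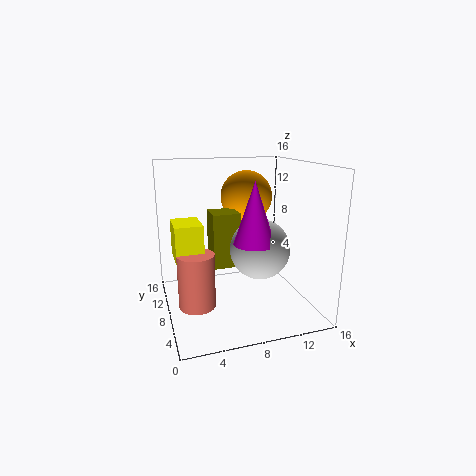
x_1 = 9, y_1 = 4, z_1 = 8, x_2 = 3, y_2 = 7, z_2 = 1, h_2 = 6, x_3 = 5, y_3 = 7, z_3 = 5, w_3 = 3, d_3 = 3, x_4 = 10, z_4 = 12, r_4 = 3, x_5 = 1, y_5 = 7, z_5 = 6, w_5 = 3, h_5 = 4, x_6 = 8, y_6 = 3, z_6 = 9, r_6 = 2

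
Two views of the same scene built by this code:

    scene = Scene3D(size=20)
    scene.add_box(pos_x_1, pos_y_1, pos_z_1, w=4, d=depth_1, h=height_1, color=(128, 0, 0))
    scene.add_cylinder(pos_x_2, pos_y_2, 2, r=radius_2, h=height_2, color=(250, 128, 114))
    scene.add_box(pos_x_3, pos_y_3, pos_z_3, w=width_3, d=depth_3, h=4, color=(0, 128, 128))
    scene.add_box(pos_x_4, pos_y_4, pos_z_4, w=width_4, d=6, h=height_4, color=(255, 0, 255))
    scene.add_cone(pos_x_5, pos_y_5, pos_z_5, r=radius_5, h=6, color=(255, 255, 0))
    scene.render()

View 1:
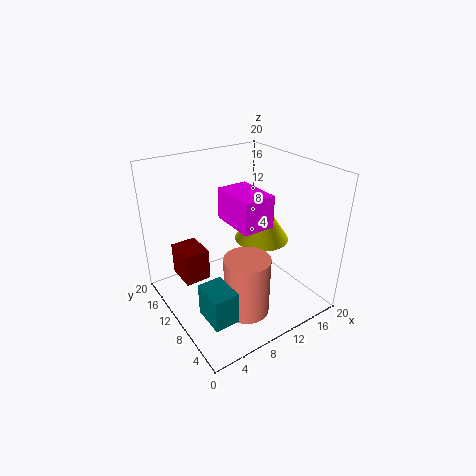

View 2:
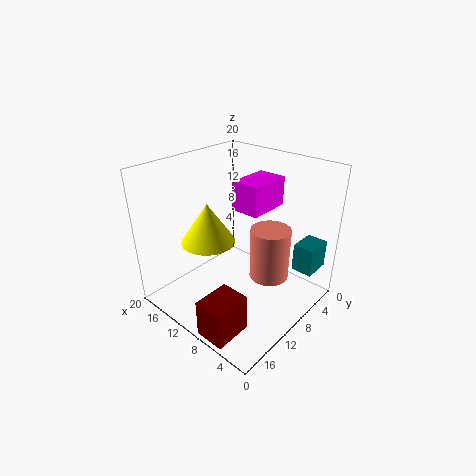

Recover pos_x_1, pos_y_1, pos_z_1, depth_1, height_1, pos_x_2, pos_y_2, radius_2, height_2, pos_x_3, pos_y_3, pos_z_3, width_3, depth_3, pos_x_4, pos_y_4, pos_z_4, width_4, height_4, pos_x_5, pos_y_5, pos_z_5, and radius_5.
pos_x_1 = 4; pos_y_1 = 15; pos_z_1 = 1; depth_1 = 5; height_1 = 5; pos_x_2 = 8; pos_y_2 = 5; radius_2 = 3; height_2 = 8; pos_x_3 = 1; pos_y_3 = 1; pos_z_3 = 5; width_3 = 3; depth_3 = 4; pos_x_4 = 7; pos_y_4 = 4; pos_z_4 = 14; width_4 = 4; height_4 = 4; pos_x_5 = 15; pos_y_5 = 11; pos_z_5 = 8; radius_5 = 4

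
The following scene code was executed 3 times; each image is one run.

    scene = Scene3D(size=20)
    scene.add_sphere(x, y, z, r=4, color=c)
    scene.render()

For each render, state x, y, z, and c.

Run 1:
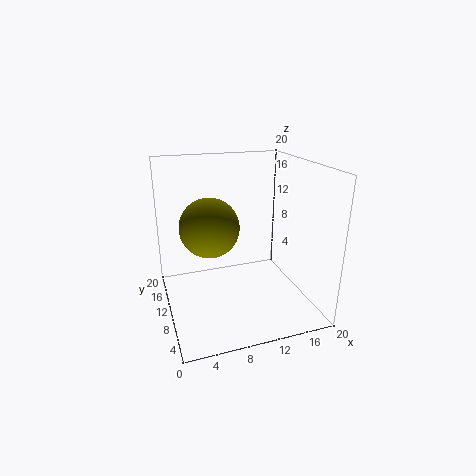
x = 6; y = 10; z = 12; c = 'olive'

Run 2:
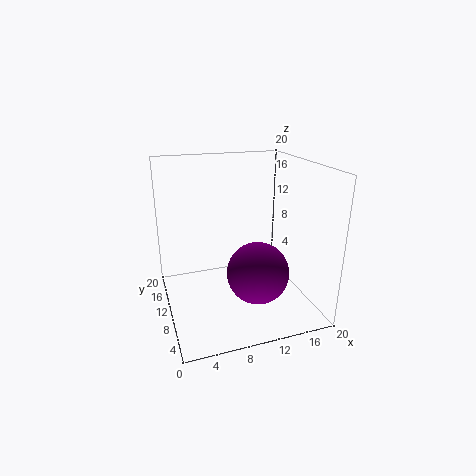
x = 11; y = 5; z = 7; c = 'purple'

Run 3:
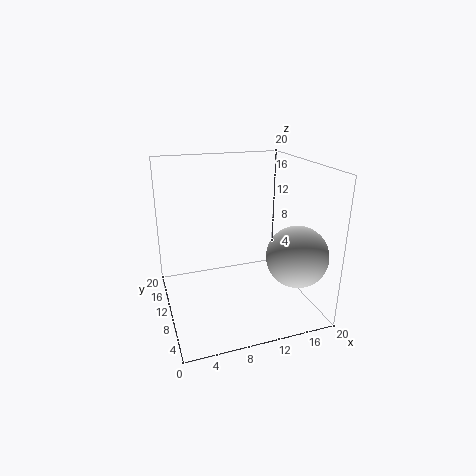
x = 16; y = 4; z = 9; c = 'lightgray'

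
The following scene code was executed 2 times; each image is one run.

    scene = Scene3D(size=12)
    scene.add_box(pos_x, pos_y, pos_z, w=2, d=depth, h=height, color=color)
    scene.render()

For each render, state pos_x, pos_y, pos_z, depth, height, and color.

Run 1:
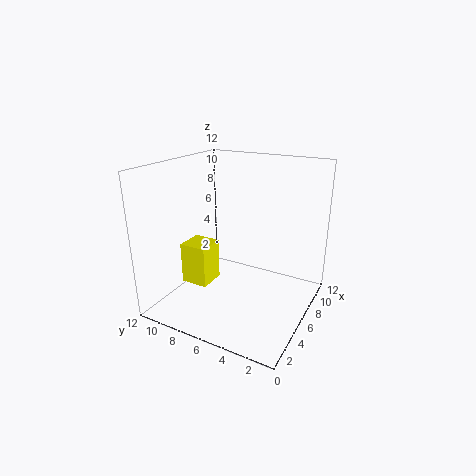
pos_x = 1, pos_y = 6, pos_z = 4, depth = 2, height = 3, color = 'yellow'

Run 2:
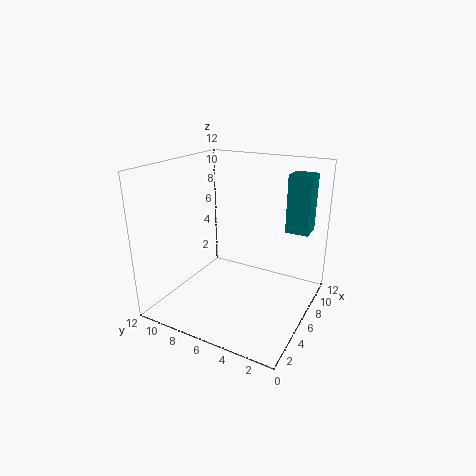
pos_x = 9, pos_y = 1, pos_z = 6, depth = 2, height = 5, color = 'teal'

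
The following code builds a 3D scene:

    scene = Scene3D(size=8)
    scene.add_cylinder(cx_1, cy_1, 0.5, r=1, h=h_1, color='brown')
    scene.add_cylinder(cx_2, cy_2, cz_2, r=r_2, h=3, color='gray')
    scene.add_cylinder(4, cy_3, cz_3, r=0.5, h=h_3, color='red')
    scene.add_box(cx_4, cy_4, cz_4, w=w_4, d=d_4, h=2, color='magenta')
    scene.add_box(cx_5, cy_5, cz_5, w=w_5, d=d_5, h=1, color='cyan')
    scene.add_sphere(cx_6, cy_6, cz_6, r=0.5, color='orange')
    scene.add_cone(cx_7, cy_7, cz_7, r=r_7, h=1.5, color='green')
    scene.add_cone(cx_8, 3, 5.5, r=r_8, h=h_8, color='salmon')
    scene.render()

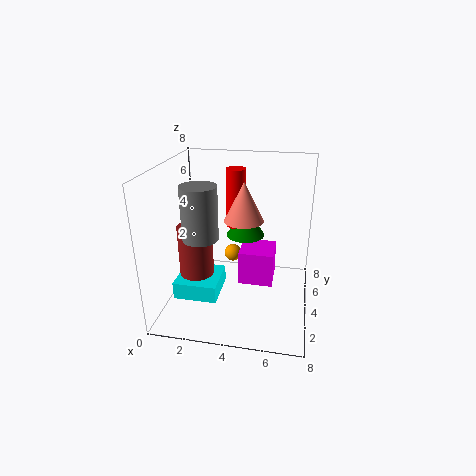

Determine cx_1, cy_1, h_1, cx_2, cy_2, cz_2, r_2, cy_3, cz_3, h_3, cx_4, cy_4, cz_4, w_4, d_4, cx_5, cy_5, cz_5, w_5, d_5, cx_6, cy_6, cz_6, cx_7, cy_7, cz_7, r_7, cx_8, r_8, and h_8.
cx_1 = 1.5, cy_1 = 4, h_1 = 4, cx_2 = 2, cy_2 = 3.5, cz_2 = 4, r_2 = 1, cy_3 = 3.5, cz_3 = 5, h_3 = 3, cx_4 = 4, cy_4 = 4, cz_4 = 1, w_4 = 2, d_4 = 2, cx_5 = 0.5, cy_5 = 2.5, cz_5 = 0.5, w_5 = 2.5, d_5 = 2.5, cx_6 = 3.5, cy_6 = 5, cz_6 = 2.5, cx_7 = 4.5, cy_7 = 3.5, cz_7 = 4.5, r_7 = 1, cx_8 = 4.5, r_8 = 1, h_8 = 2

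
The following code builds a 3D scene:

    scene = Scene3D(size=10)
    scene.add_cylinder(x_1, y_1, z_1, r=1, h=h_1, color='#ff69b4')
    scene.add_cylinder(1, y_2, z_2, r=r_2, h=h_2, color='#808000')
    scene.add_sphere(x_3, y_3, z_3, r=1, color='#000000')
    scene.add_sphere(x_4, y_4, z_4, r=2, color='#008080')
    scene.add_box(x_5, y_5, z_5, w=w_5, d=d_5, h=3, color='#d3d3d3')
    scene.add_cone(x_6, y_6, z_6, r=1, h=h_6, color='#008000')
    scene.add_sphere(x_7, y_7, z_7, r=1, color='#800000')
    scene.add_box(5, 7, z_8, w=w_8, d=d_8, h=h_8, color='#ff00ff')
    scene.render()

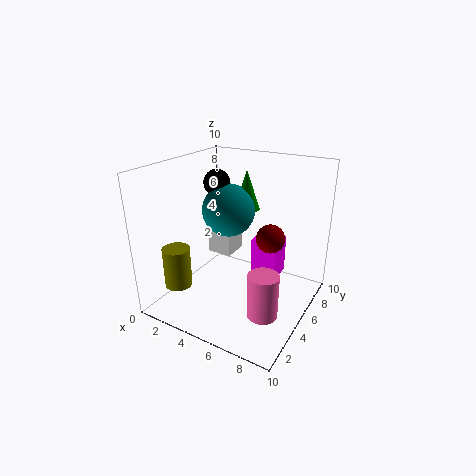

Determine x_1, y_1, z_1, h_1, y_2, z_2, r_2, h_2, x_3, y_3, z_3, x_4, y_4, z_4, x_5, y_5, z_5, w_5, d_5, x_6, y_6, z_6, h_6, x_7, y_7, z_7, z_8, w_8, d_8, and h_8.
x_1 = 8
y_1 = 3
z_1 = 1
h_1 = 3
y_2 = 3
z_2 = 1
r_2 = 1
h_2 = 3
x_3 = 2
y_3 = 7
z_3 = 8
x_4 = 3
y_4 = 7
z_4 = 6
x_5 = 1
y_5 = 7
z_5 = 2
w_5 = 2
d_5 = 2
x_6 = 4
y_6 = 8
z_6 = 6
h_6 = 3
x_7 = 7
y_7 = 6
z_7 = 5
z_8 = 1
w_8 = 2
d_8 = 2
h_8 = 3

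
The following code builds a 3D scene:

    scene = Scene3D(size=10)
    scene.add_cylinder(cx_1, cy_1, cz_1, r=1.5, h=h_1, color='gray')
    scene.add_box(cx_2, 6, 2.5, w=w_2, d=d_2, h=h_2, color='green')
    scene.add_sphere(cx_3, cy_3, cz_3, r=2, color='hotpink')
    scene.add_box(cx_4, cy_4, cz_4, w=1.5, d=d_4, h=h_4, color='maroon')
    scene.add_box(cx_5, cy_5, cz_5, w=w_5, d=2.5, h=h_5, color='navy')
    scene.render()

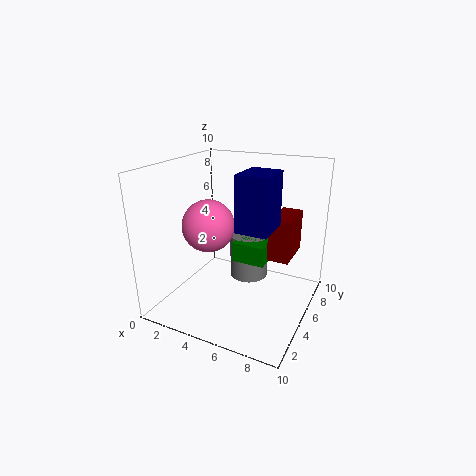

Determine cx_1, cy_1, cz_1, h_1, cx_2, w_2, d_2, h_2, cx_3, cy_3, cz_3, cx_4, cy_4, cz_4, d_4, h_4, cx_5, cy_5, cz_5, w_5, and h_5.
cx_1 = 4.5
cy_1 = 8
cz_1 = 0.5
h_1 = 3.5
cx_2 = 4
w_2 = 2.5
d_2 = 2
h_2 = 1.5
cx_3 = 2
cy_3 = 6
cz_3 = 5
cx_4 = 7
cy_4 = 5.5
cz_4 = 3.5
d_4 = 3
h_4 = 3
cx_5 = 6
cy_5 = 2.5
cz_5 = 6.5
w_5 = 2
h_5 = 3.5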